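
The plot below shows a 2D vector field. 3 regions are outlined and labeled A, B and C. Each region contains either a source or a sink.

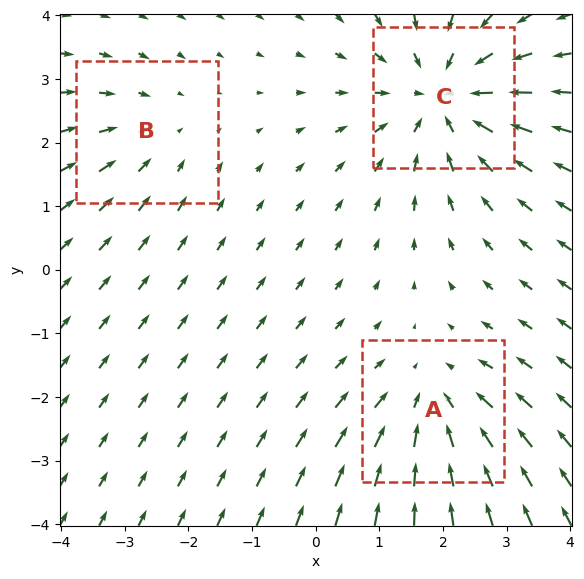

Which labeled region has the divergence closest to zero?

B

Divergence at each region's feature centre — A: about -3, B: about -2, C: about -4. Region B is closest to zero.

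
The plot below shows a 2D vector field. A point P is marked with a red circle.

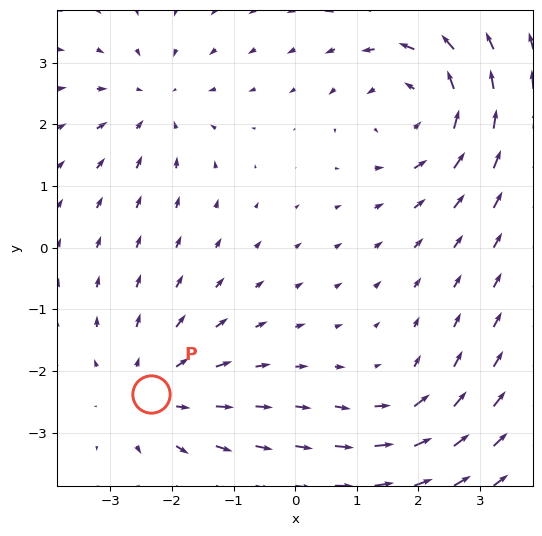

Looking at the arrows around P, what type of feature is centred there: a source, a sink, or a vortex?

At P (-2.3, -2.4) the arrows spread outward. Divergence about +3, curl ≈0 — positive divergence with near-zero curl is a source.

source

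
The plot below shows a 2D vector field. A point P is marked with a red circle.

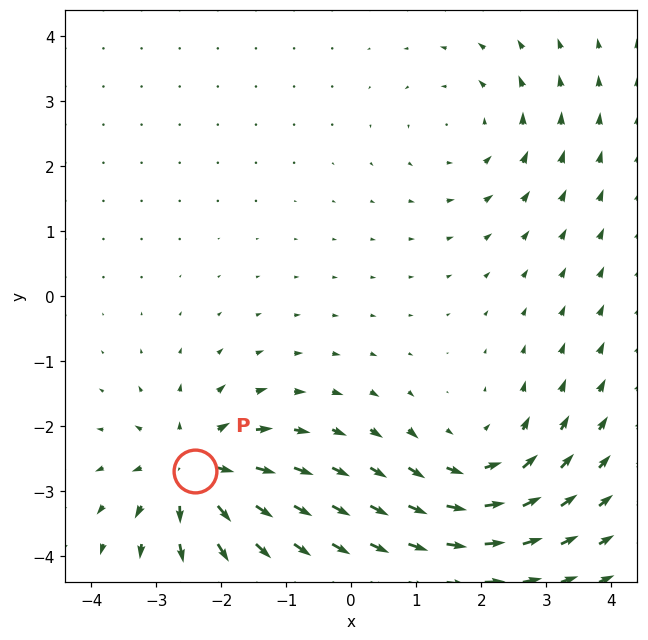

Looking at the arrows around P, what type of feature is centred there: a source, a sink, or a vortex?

At P (-2.4, -2.7) the arrows spread outward. Divergence about +6, curl ≈0 — positive divergence with near-zero curl is a source.

source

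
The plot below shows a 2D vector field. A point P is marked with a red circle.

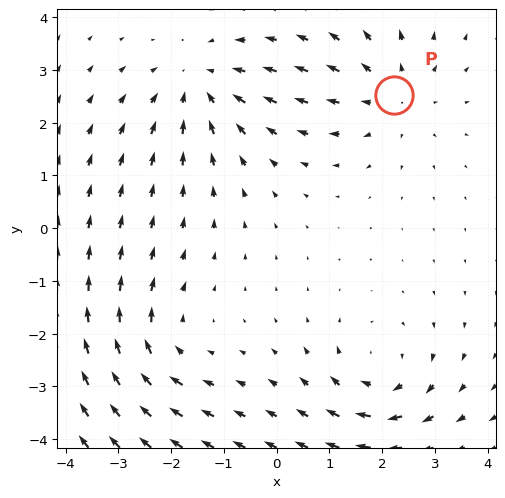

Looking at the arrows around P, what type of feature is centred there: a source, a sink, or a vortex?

At P (2.2, 2.5) the arrows spread outward. Divergence about +3, curl ≈0 — positive divergence with near-zero curl is a source.

source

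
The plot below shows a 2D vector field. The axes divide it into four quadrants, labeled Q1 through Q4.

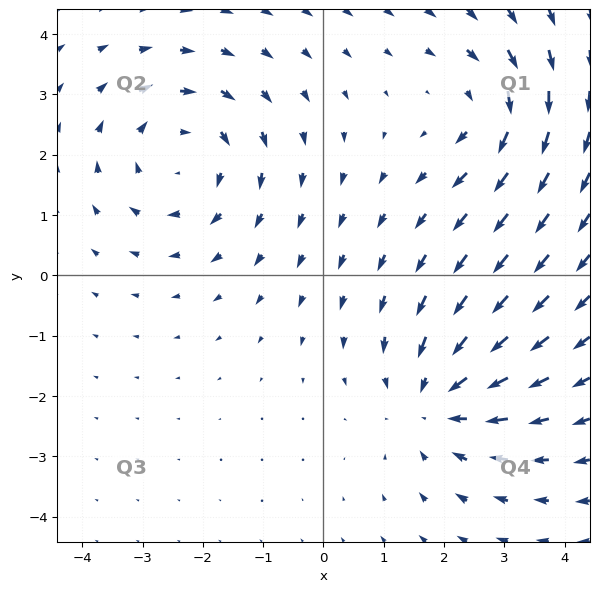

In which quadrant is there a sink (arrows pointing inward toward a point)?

The sink sits at approximately (1.9, -2.1), which lies in quadrant Q4. The divergence there is about -4, negative as expected for a sink.

Q4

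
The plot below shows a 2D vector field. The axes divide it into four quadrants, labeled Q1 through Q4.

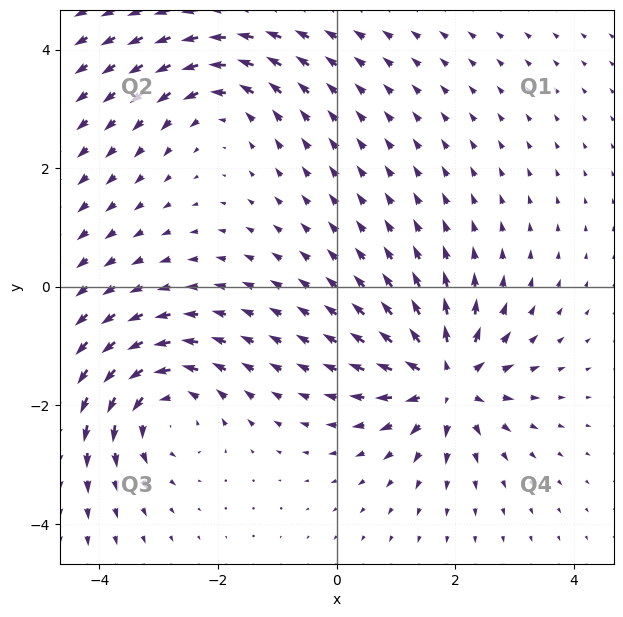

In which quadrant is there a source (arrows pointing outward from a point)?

The source sits at approximately (1.9, -1.6), which lies in quadrant Q4. The divergence there is about +7, positive as expected for a source.

Q4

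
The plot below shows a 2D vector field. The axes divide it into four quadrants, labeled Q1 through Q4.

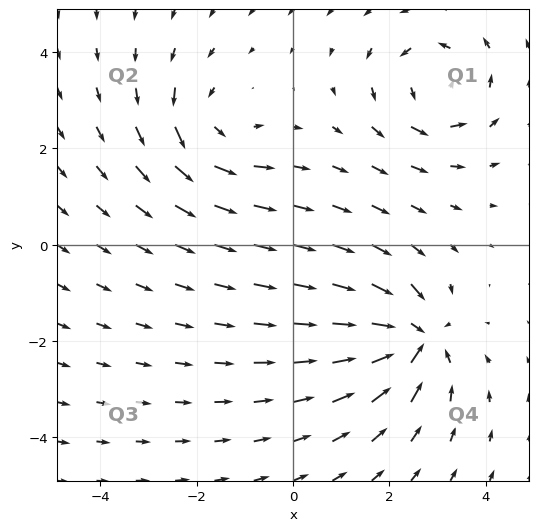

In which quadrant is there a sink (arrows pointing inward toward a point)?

The sink sits at approximately (2.5, -1.9), which lies in quadrant Q4. The divergence there is about -6, negative as expected for a sink.

Q4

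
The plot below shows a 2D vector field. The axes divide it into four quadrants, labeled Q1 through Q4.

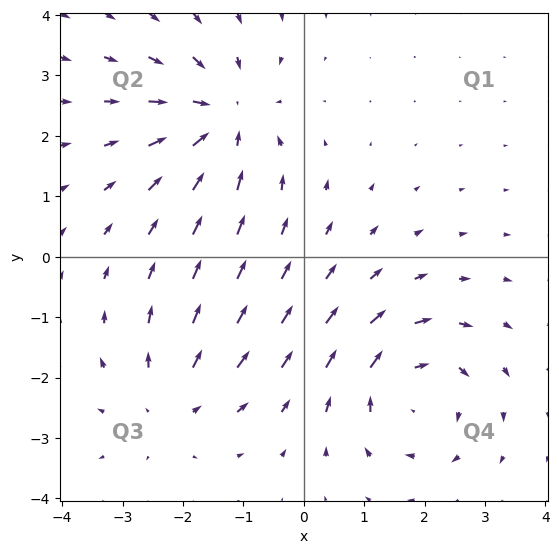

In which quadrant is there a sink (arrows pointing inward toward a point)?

The sink sits at approximately (-1.3, 2.3), which lies in quadrant Q2. The divergence there is about -5, negative as expected for a sink.

Q2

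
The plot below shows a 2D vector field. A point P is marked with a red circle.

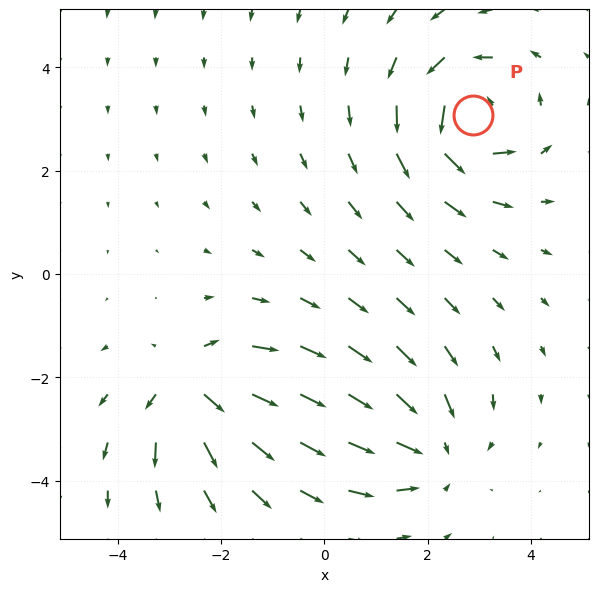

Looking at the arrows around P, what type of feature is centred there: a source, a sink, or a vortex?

At P (2.9, 3.1) the arrows circulate counterclockwise. Divergence ≈0, curl about +6 — near-zero divergence with nonzero curl is a vortex.

vortex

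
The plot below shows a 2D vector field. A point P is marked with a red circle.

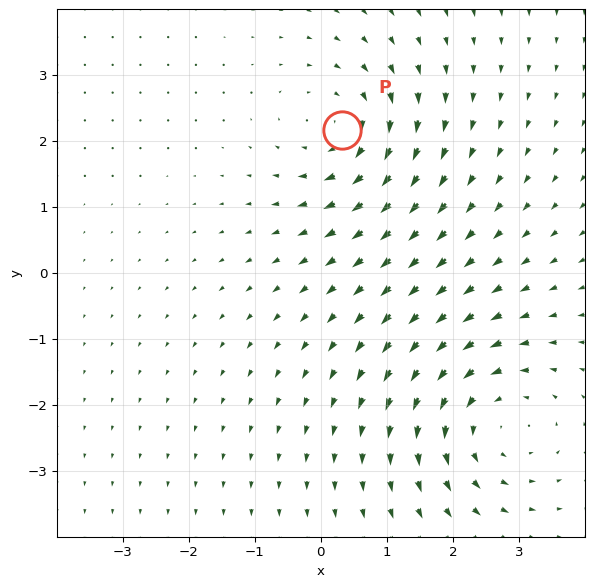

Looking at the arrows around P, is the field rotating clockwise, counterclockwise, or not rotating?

clockwise

Near P at (0.3, 2.2) the arrows circulate clockwise. The curl (z-component) there is about -4; negative curl means clockwise rotation.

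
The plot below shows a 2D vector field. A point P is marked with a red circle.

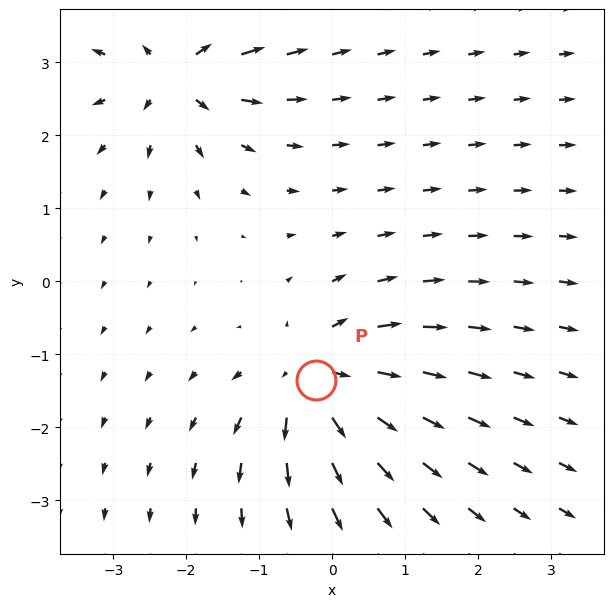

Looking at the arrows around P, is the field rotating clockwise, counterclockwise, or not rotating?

Near P at (-0.2, -1.3) the arrows show no circulation. The curl there is ≈0.

not rotating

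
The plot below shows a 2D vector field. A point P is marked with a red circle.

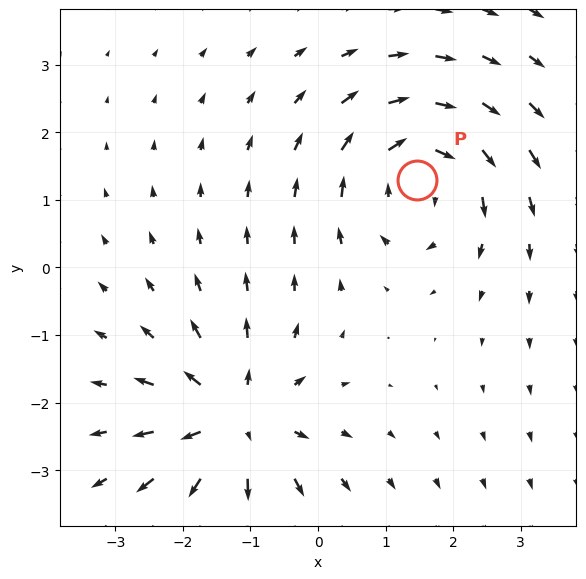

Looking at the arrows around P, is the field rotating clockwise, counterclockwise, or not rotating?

clockwise

Near P at (1.5, 1.3) the arrows circulate clockwise. The curl (z-component) there is about -4; negative curl means clockwise rotation.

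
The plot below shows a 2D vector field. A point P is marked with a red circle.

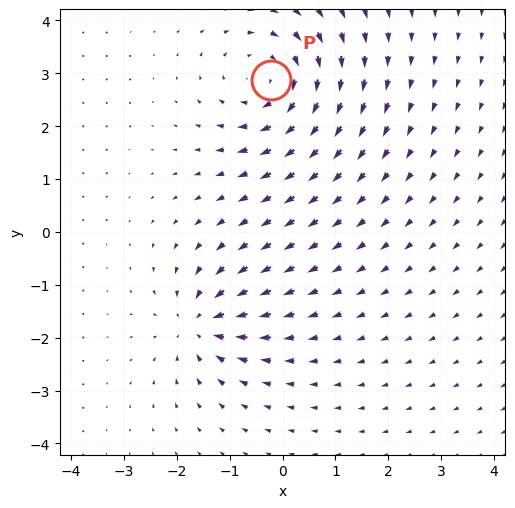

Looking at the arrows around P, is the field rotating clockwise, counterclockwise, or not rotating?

Near P at (-0.2, 2.9) the arrows circulate clockwise. The curl (z-component) there is about -4; negative curl means clockwise rotation.

clockwise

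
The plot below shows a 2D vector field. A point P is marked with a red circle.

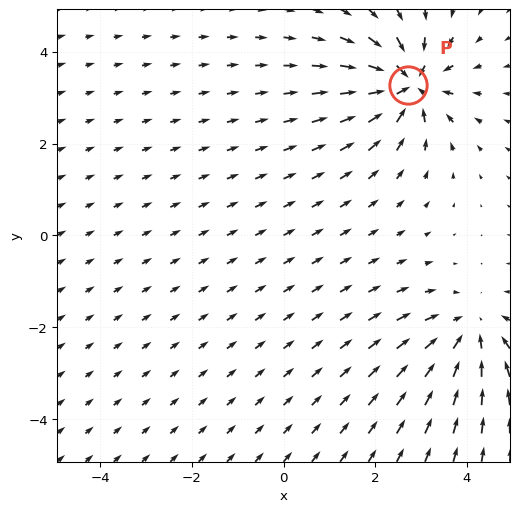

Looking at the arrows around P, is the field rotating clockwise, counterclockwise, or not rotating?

Near P at (2.7, 3.3) the arrows show no circulation. The curl there is ≈0.

not rotating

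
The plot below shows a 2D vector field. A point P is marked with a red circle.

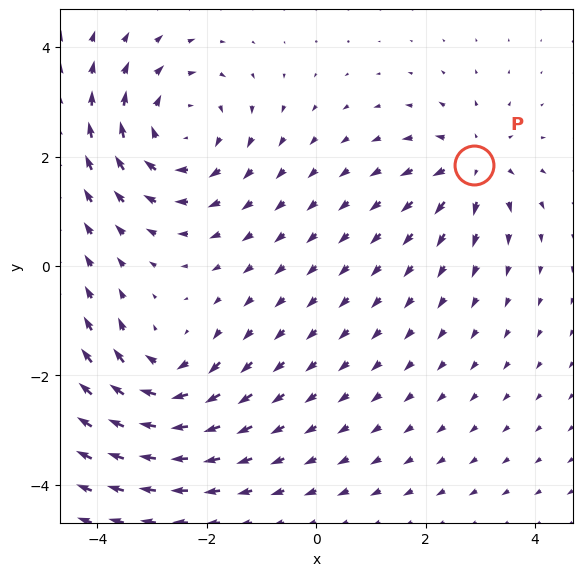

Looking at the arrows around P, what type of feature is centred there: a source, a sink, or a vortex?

At P (2.9, 1.8) the arrows spread outward. Divergence about +4, curl ≈0 — positive divergence with near-zero curl is a source.

source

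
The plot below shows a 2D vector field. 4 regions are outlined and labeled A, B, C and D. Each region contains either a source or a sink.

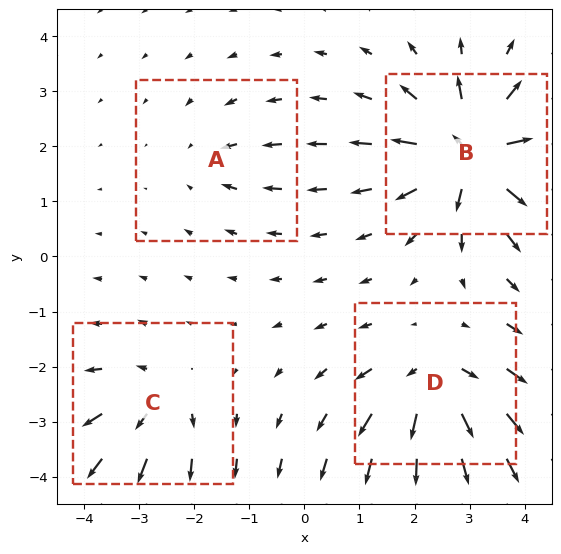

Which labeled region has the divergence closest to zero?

A

Divergence at each region's feature centre — A: about -3, B: about +8, C: about +4, D: about +6. Region A is closest to zero.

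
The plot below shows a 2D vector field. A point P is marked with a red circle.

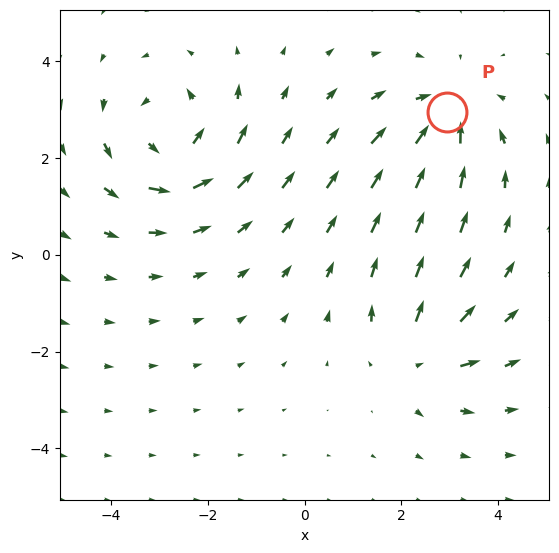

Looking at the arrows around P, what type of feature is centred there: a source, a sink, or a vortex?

sink

At P (2.9, 3.0) the arrows converge inward. Divergence about -3, curl ≈0 — negative divergence with near-zero curl is a sink.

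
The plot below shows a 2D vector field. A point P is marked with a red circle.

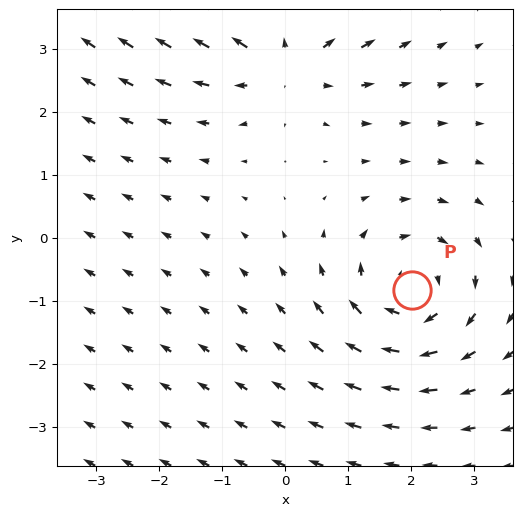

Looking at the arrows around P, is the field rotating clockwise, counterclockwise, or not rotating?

clockwise

Near P at (2.0, -0.8) the arrows circulate clockwise. The curl (z-component) there is about -3; negative curl means clockwise rotation.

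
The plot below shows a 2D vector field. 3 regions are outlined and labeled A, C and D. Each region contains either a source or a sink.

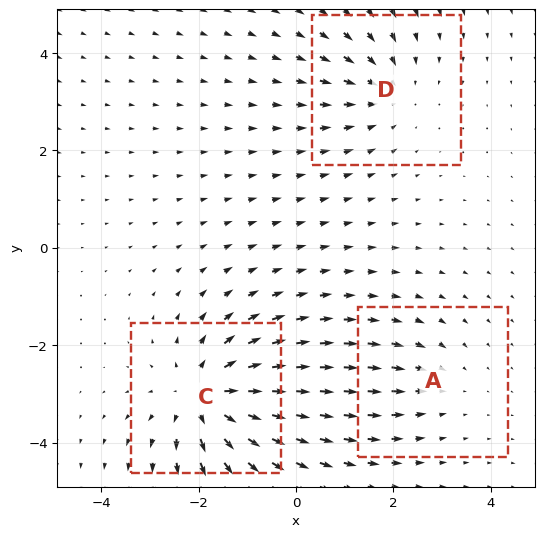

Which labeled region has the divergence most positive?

Divergence at each region's feature centre — A: about -2, C: about +5, D: about -3. Region C is most positive.

C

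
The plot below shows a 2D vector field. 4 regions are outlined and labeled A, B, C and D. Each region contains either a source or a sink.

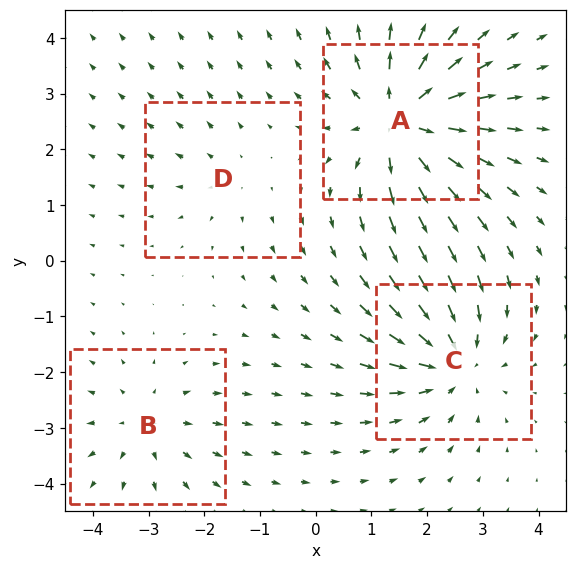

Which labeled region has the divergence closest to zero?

Divergence at each region's feature centre — A: about +7, B: about +3, C: about -5, D: about +2. Region D is closest to zero.

D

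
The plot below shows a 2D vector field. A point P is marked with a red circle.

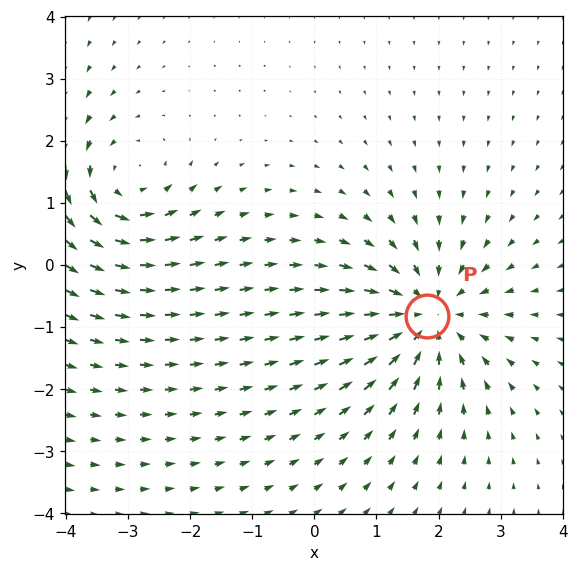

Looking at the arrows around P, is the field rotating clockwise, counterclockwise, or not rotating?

not rotating

Near P at (1.8, -0.8) the arrows show no circulation. The curl there is ≈0.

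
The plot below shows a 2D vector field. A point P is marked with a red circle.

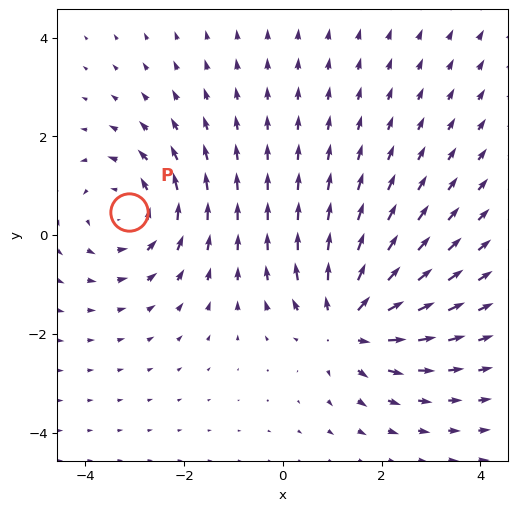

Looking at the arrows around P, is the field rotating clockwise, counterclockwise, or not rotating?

counterclockwise

Near P at (-3.1, 0.5) the arrows circulate counterclockwise. The curl (z-component) there is about +4; positive curl means counterclockwise rotation.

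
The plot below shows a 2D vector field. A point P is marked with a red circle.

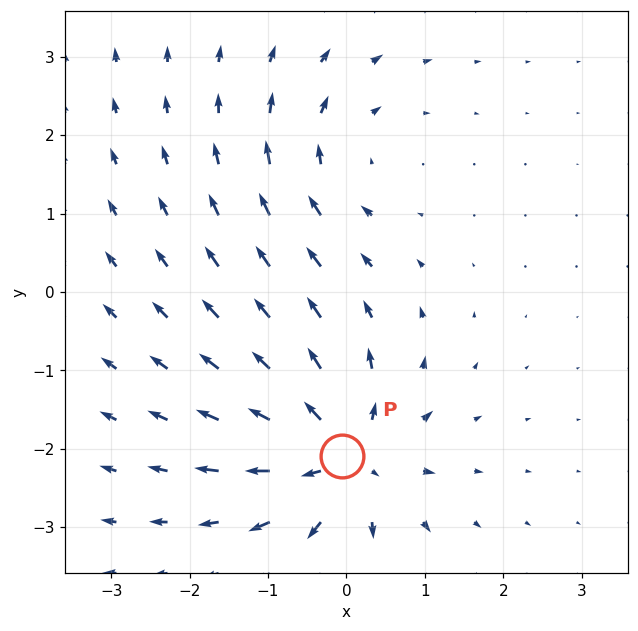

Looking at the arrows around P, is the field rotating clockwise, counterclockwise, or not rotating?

Near P at (-0.1, -2.1) the arrows show no circulation. The curl there is ≈0.

not rotating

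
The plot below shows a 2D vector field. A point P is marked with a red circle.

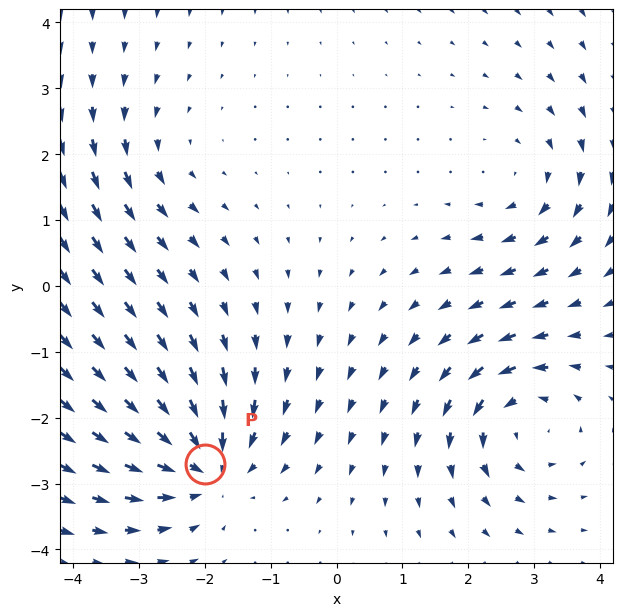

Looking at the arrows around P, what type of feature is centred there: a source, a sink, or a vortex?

sink

At P (-2.0, -2.7) the arrows converge inward. Divergence about -5, curl ≈0 — negative divergence with near-zero curl is a sink.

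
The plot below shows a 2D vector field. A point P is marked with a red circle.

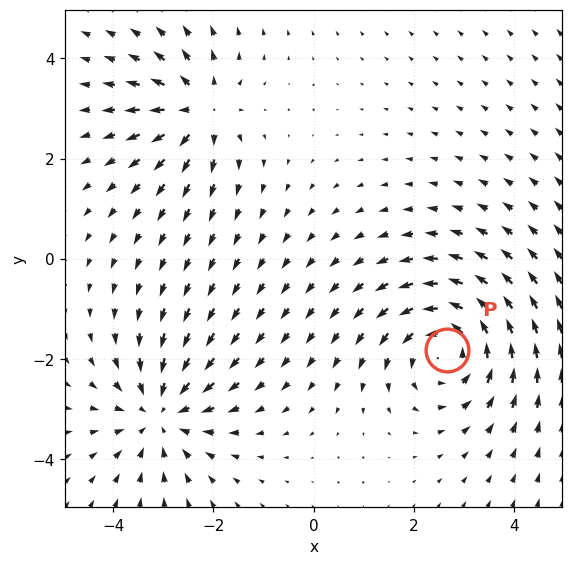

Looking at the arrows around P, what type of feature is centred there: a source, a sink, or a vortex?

vortex

At P (2.7, -1.8) the arrows circulate counterclockwise. Divergence ≈0, curl about +4 — near-zero divergence with nonzero curl is a vortex.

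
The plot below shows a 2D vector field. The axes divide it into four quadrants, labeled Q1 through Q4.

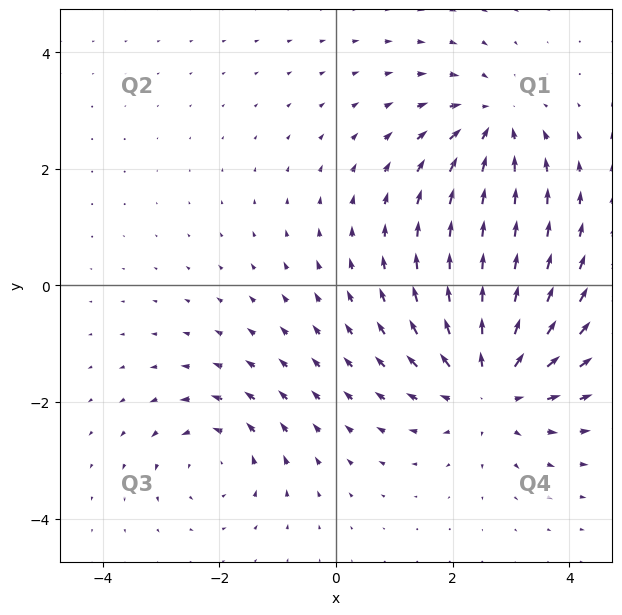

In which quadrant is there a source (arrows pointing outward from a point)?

The source sits at approximately (2.7, -1.7), which lies in quadrant Q4. The divergence there is about +4, positive as expected for a source.

Q4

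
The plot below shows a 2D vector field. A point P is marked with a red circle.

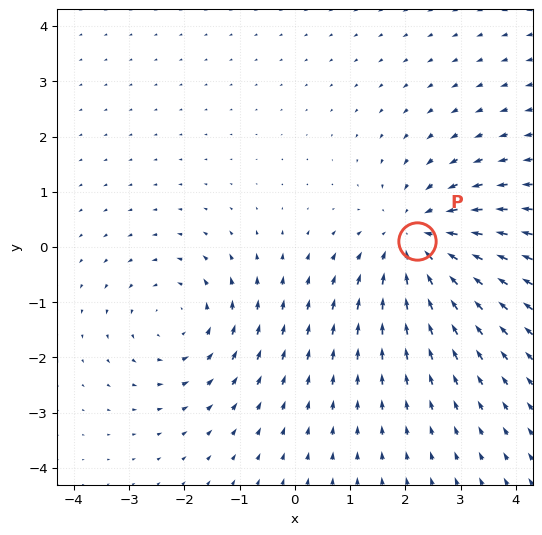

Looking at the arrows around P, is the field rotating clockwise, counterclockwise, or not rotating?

Near P at (2.2, 0.1) the arrows show no circulation. The curl there is ≈0.

not rotating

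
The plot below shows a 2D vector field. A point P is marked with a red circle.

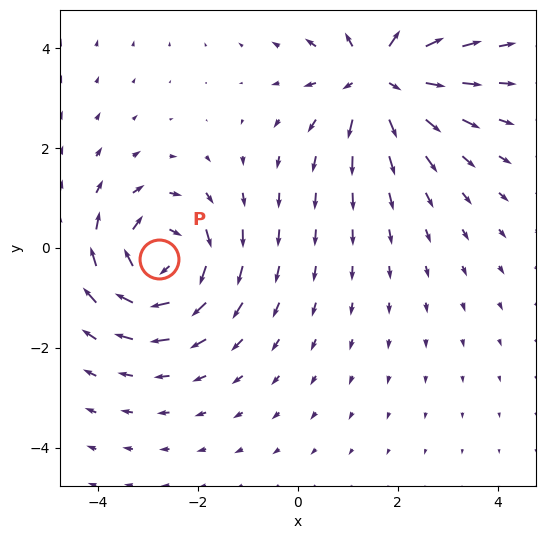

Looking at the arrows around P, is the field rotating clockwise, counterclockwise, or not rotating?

clockwise

Near P at (-2.8, -0.2) the arrows circulate clockwise. The curl (z-component) there is about -4; negative curl means clockwise rotation.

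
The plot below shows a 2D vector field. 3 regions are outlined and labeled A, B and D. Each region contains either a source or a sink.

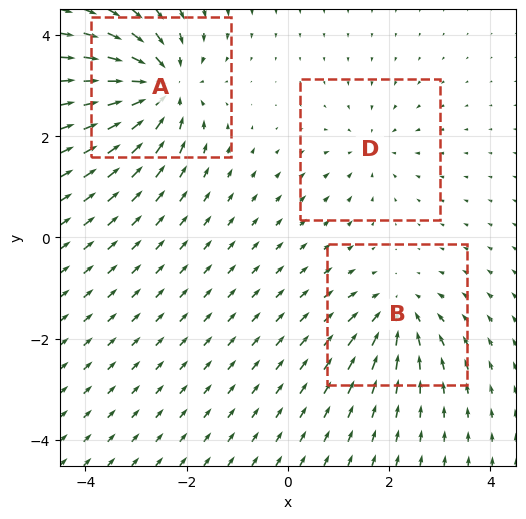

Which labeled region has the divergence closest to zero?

Divergence at each region's feature centre — A: about -6, B: about -4, D: about -2. Region D is closest to zero.

D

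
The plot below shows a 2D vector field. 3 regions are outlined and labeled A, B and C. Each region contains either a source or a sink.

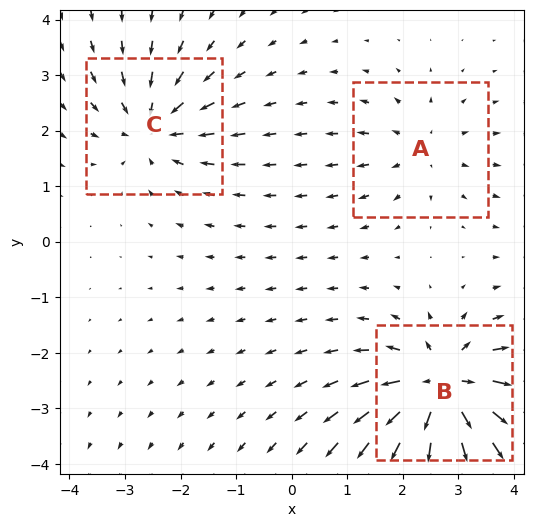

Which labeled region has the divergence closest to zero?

Divergence at each region's feature centre — A: about +2, B: about +6, C: about -4. Region A is closest to zero.

A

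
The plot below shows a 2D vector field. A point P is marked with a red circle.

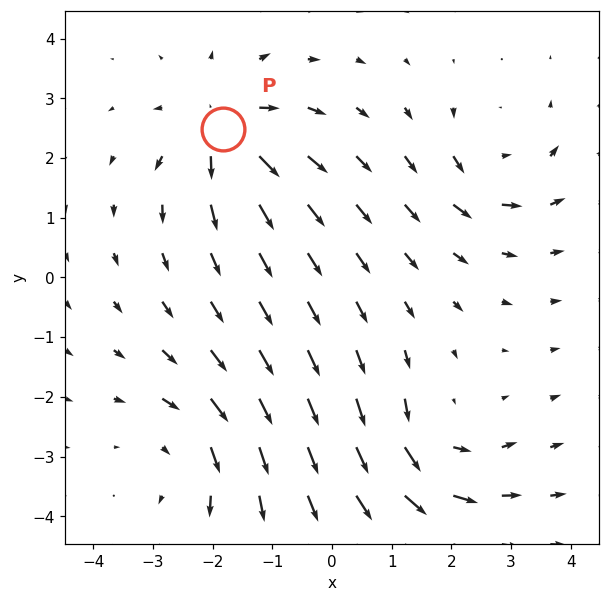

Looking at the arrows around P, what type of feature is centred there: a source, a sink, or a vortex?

source

At P (-1.8, 2.5) the arrows spread outward. Divergence about +6, curl ≈0 — positive divergence with near-zero curl is a source.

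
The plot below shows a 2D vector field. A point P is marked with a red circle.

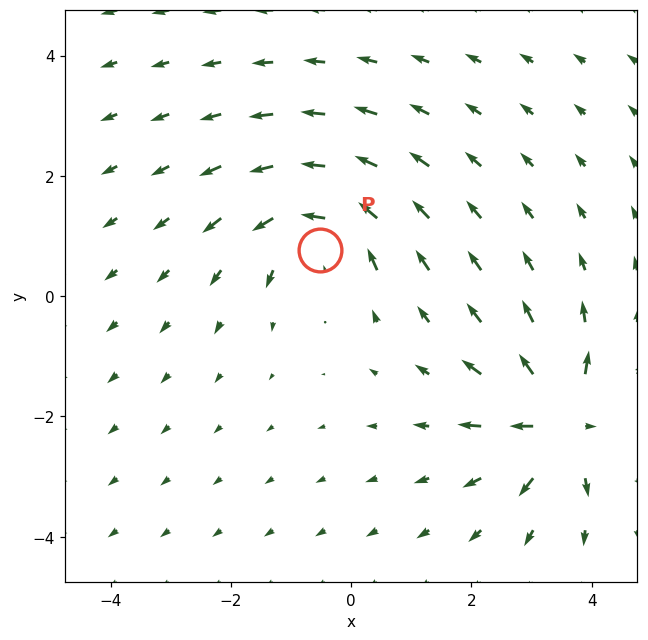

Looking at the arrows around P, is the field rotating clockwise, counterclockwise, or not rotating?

Near P at (-0.5, 0.8) the arrows circulate counterclockwise. The curl (z-component) there is about +6; positive curl means counterclockwise rotation.

counterclockwise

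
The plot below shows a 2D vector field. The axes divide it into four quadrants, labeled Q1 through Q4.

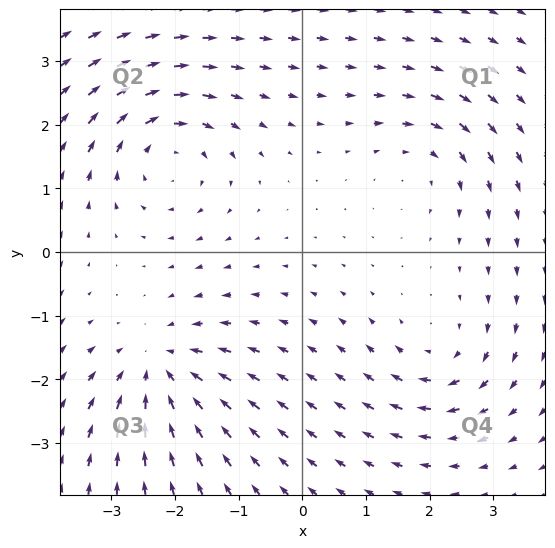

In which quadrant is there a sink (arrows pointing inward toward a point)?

Q3

The sink sits at approximately (-2.2, -1.8), which lies in quadrant Q3. The divergence there is about -5, negative as expected for a sink.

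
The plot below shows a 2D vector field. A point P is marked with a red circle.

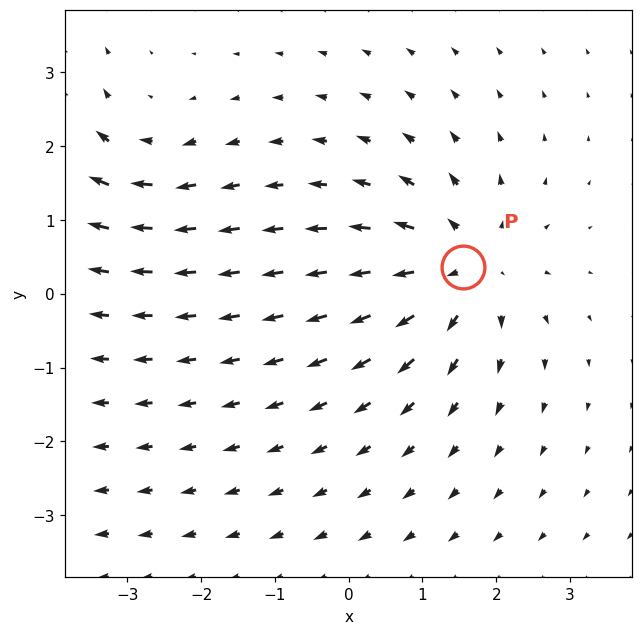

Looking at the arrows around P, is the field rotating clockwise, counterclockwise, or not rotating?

not rotating

Near P at (1.5, 0.4) the arrows show no circulation. The curl there is ≈0.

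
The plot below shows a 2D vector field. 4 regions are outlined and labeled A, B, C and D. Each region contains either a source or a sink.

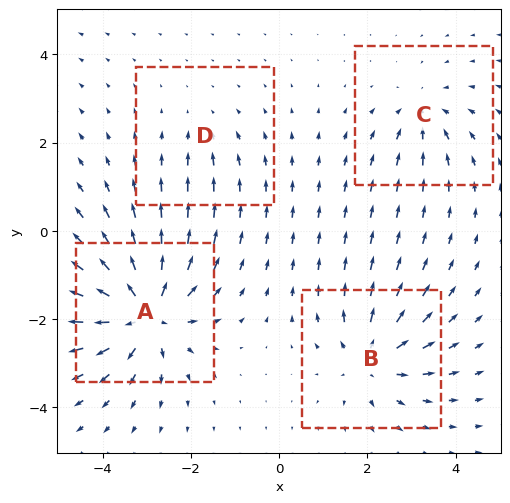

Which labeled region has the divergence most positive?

A

Divergence at each region's feature centre — A: about +8, B: about +5, C: about -4, D: about -2. Region A is most positive.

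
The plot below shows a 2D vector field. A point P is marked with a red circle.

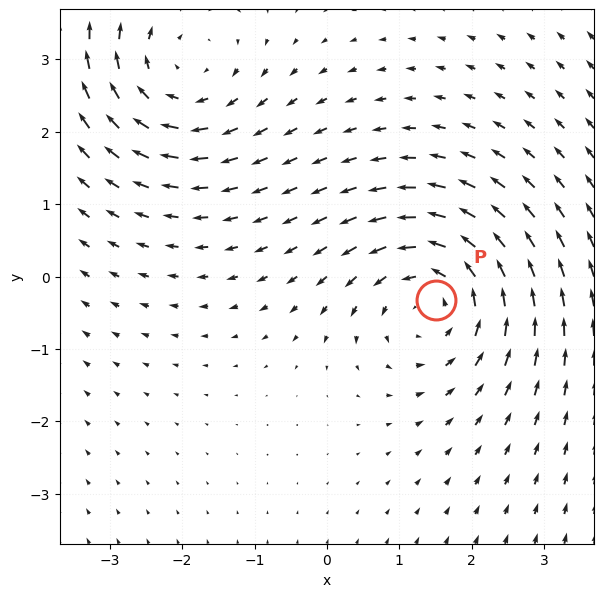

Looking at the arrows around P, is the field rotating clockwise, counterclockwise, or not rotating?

Near P at (1.5, -0.3) the arrows circulate counterclockwise. The curl (z-component) there is about +4; positive curl means counterclockwise rotation.

counterclockwise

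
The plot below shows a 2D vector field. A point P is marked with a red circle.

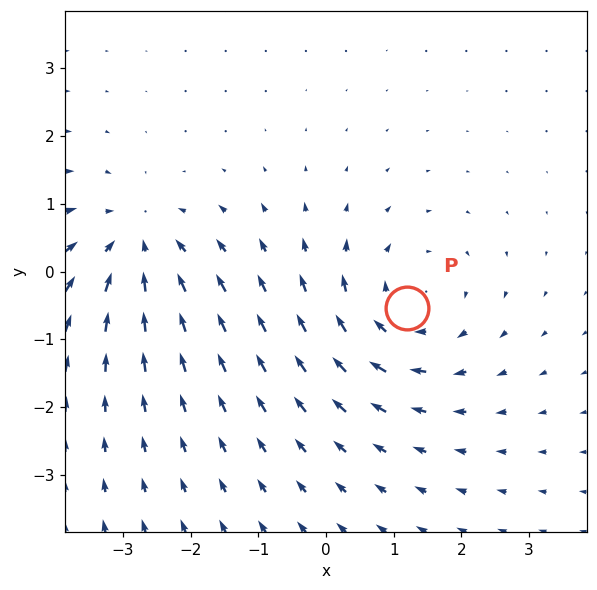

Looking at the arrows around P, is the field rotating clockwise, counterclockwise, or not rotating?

Near P at (1.2, -0.5) the arrows circulate clockwise. The curl (z-component) there is about -3; negative curl means clockwise rotation.

clockwise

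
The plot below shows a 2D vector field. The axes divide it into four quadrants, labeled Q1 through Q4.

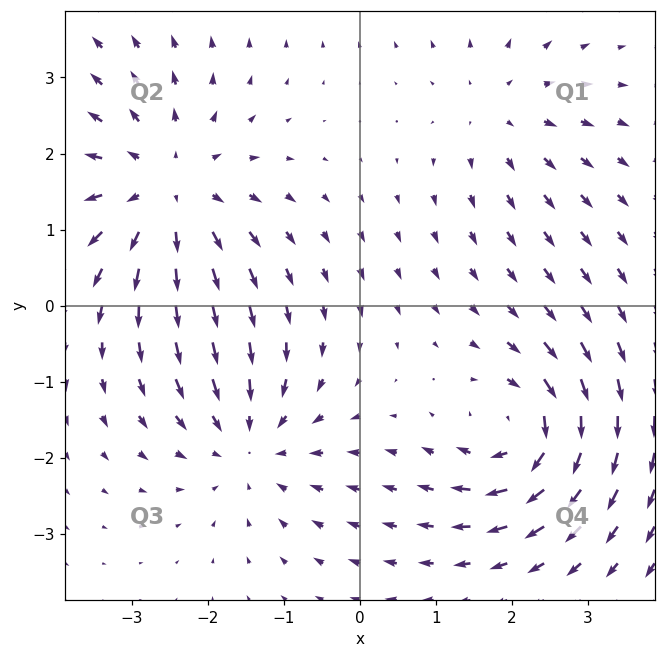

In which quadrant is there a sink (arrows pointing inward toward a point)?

Q3

The sink sits at approximately (-1.5, -1.8), which lies in quadrant Q3. The divergence there is about -3, negative as expected for a sink.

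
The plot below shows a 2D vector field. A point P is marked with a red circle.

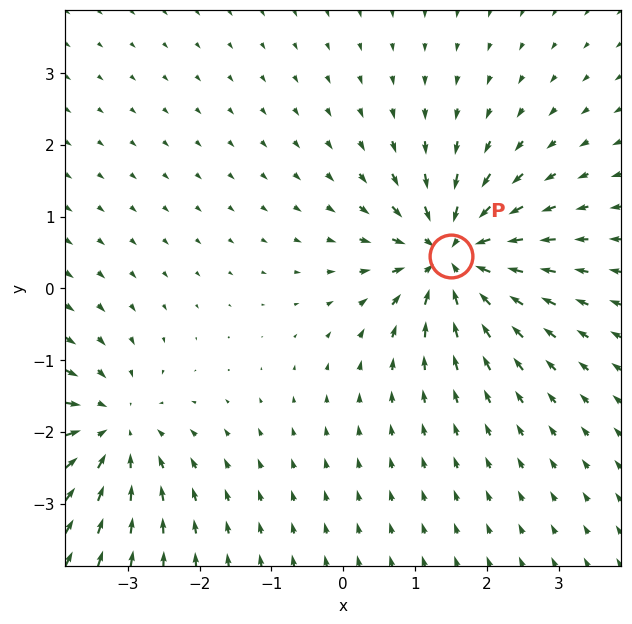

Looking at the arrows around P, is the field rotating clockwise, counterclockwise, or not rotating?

not rotating

Near P at (1.5, 0.5) the arrows show no circulation. The curl there is ≈0.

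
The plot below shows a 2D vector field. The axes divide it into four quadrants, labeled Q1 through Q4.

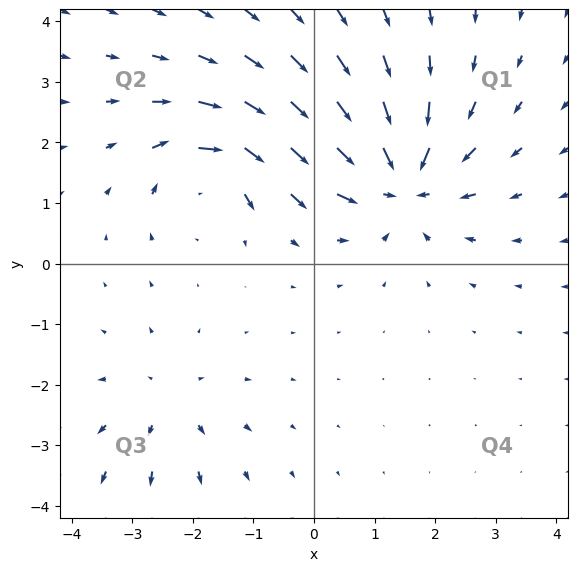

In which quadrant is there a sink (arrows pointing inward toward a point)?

The sink sits at approximately (1.4, 1.4), which lies in quadrant Q1. The divergence there is about -6, negative as expected for a sink.

Q1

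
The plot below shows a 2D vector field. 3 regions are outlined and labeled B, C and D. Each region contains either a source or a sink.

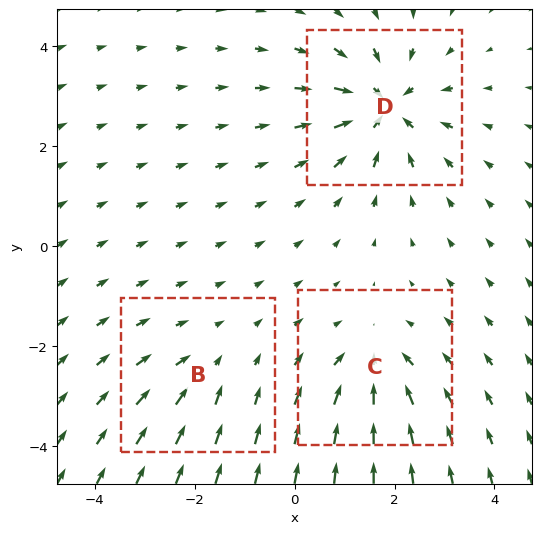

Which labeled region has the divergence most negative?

Divergence at each region's feature centre — B: about -2, C: about -4, D: about -5. Region D is most negative.

D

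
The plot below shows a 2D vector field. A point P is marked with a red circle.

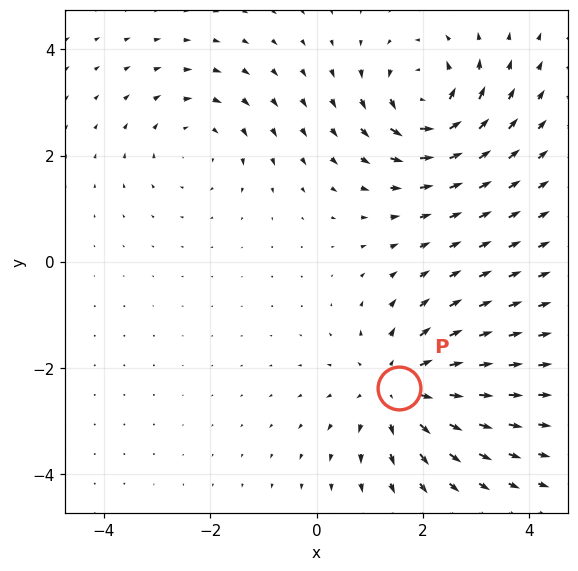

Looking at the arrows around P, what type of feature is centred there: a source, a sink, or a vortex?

source

At P (1.6, -2.4) the arrows spread outward. Divergence about +4, curl ≈0 — positive divergence with near-zero curl is a source.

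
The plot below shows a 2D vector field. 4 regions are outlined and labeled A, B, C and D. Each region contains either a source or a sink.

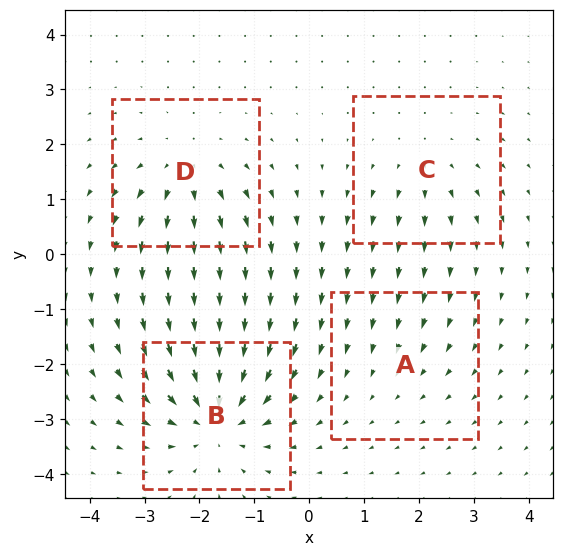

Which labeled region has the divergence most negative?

Divergence at each region's feature centre — A: about -2, B: about -7, C: about +3, D: about +5. Region B is most negative.

B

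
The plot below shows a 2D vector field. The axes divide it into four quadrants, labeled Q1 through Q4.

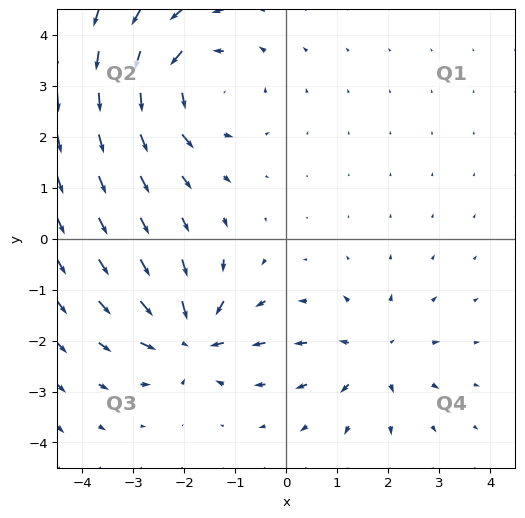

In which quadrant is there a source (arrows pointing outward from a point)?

Q4

The source sits at approximately (1.7, -2.3), which lies in quadrant Q4. The divergence there is about +4, positive as expected for a source.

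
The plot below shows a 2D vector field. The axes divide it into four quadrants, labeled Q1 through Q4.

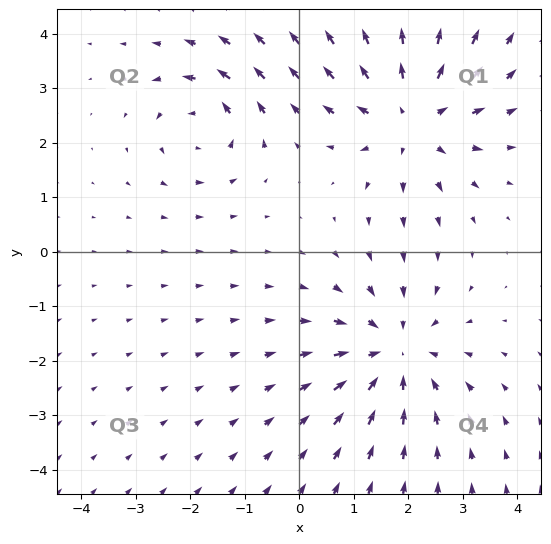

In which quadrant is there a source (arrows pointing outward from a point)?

The source sits at approximately (2.1, 2.5), which lies in quadrant Q1. The divergence there is about +4, positive as expected for a source.

Q1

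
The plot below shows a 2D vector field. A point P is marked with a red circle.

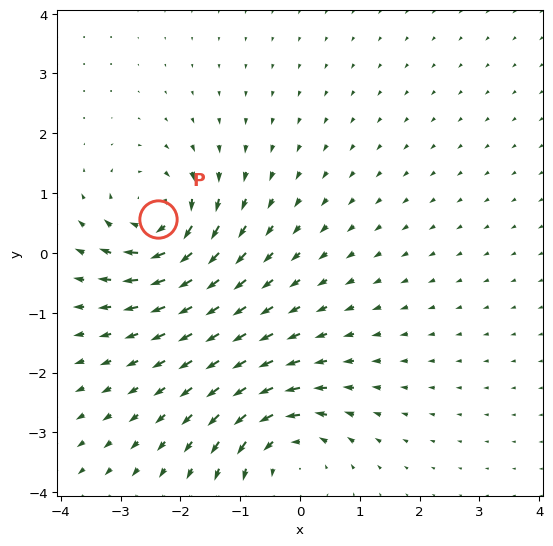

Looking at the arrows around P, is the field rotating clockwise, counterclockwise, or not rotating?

clockwise

Near P at (-2.4, 0.6) the arrows circulate clockwise. The curl (z-component) there is about -7; negative curl means clockwise rotation.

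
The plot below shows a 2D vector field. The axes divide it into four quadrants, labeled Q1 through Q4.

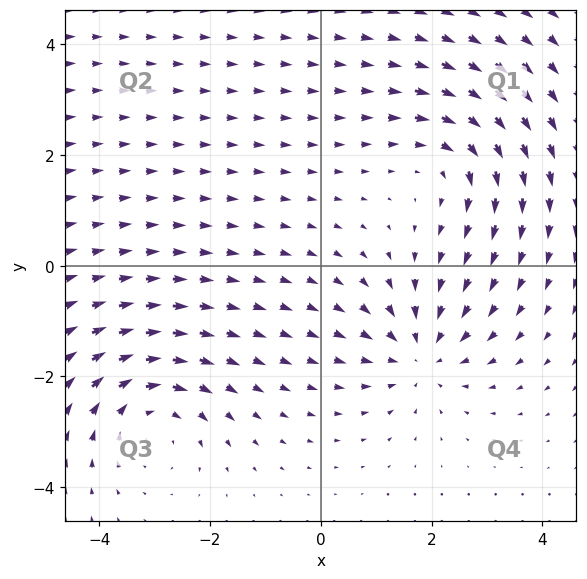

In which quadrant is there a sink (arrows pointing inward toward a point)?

The sink sits at approximately (1.8, -1.6), which lies in quadrant Q4. The divergence there is about -4, negative as expected for a sink.

Q4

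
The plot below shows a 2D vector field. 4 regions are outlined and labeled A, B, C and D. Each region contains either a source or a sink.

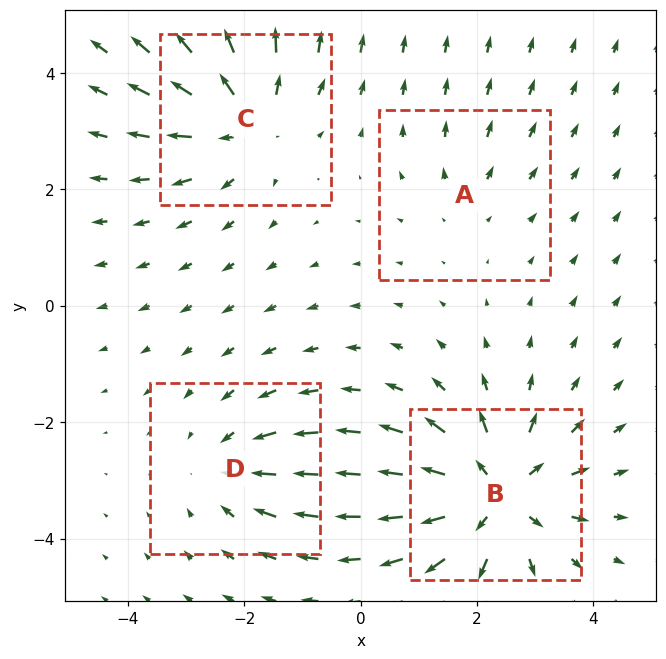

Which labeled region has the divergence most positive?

Divergence at each region's feature centre — A: about +2, B: about +6, C: about +5, D: about -3. Region B is most positive.

B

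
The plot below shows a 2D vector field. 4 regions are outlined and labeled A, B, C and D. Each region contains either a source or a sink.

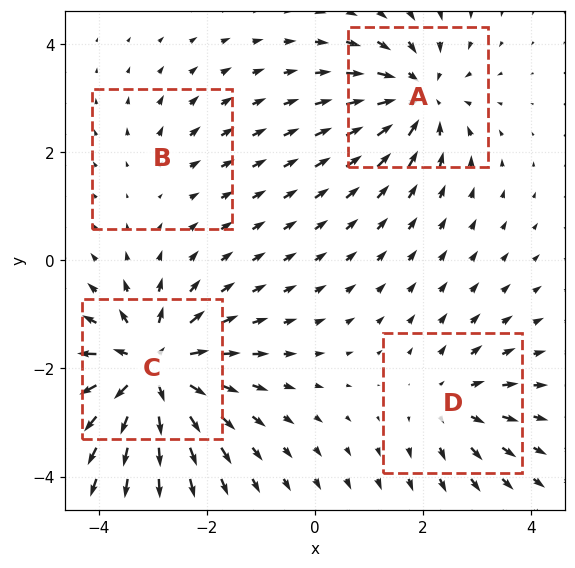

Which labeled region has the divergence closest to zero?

B

Divergence at each region's feature centre — A: about -6, B: about +2, C: about +8, D: about +4. Region B is closest to zero.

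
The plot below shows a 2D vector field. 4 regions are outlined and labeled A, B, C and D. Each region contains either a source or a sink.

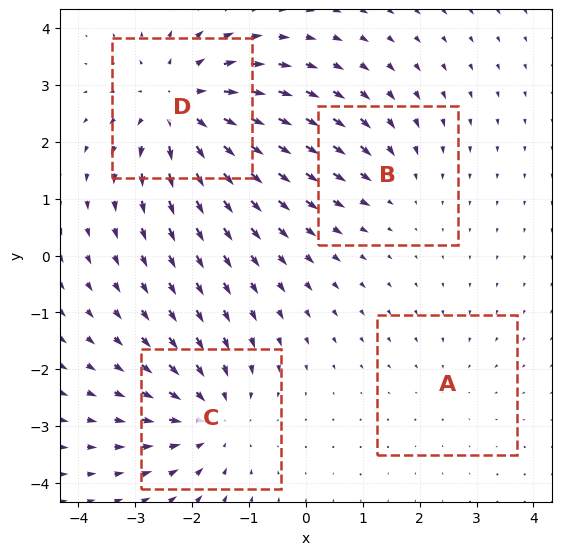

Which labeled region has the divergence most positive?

Divergence at each region's feature centre — A: about -2, B: about -3, C: about -4, D: about +6. Region D is most positive.

D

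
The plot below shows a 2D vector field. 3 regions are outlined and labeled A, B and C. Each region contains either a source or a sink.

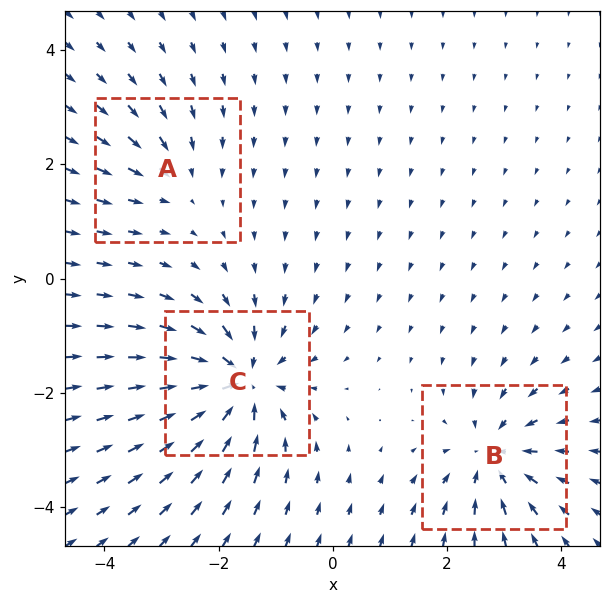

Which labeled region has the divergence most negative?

Divergence at each region's feature centre — A: about -2, B: about -4, C: about -6. Region C is most negative.

C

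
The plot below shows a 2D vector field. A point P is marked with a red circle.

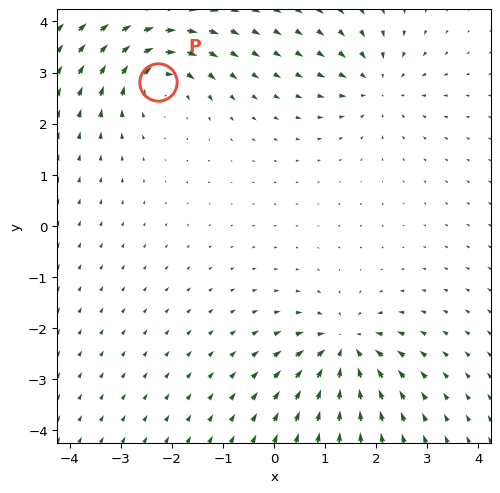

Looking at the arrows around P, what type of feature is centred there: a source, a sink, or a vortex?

At P (-2.3, 2.8) the arrows circulate clockwise. Divergence ≈0, curl about -6 — near-zero divergence with nonzero curl is a vortex.

vortex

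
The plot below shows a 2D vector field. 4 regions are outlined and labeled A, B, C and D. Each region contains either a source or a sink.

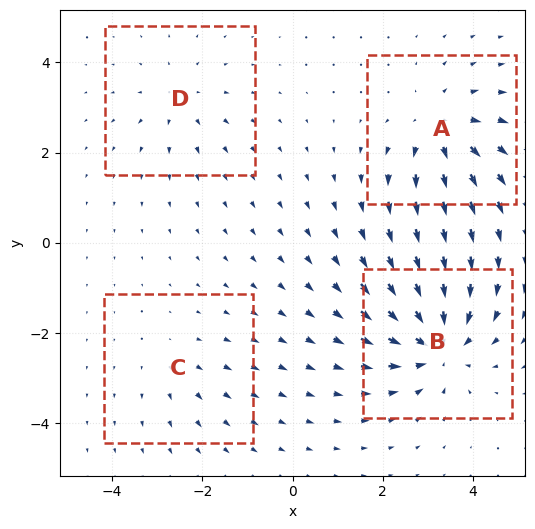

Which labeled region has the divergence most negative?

B

Divergence at each region's feature centre — A: about +5, B: about -7, C: about +2, D: about +3. Region B is most negative.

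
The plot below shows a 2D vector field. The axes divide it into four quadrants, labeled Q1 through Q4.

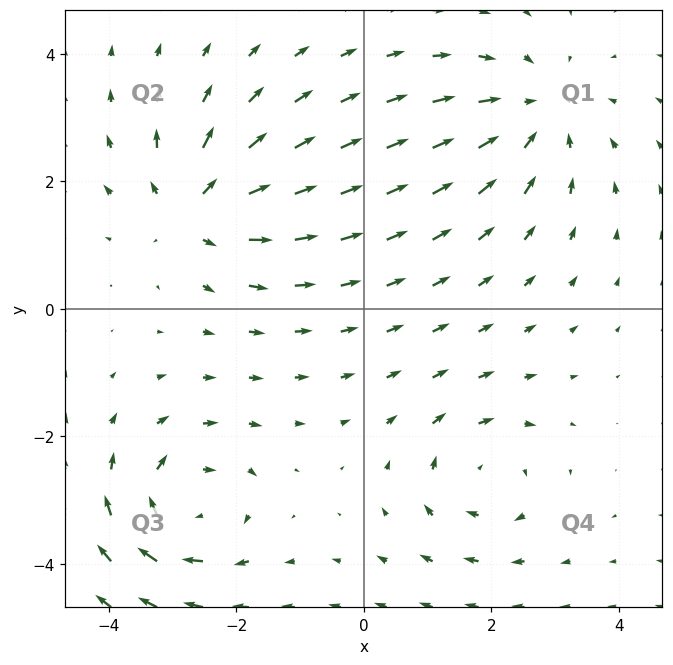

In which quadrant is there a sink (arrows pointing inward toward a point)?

Q1

The sink sits at approximately (2.7, 3.1), which lies in quadrant Q1. The divergence there is about -4, negative as expected for a sink.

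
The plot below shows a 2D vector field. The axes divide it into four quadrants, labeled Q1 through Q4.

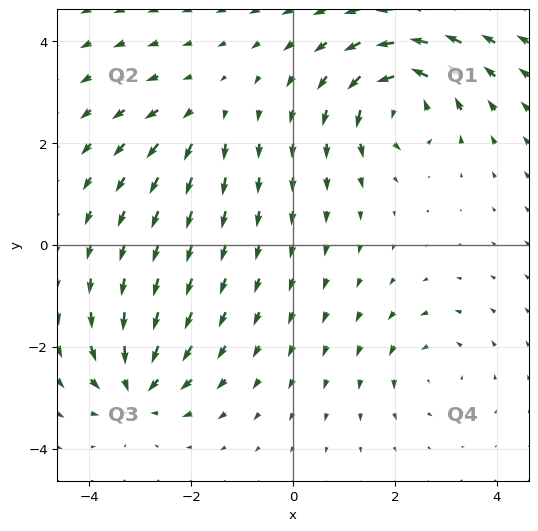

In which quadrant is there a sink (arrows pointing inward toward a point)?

The sink sits at approximately (-3.1, -2.8), which lies in quadrant Q3. The divergence there is about -5, negative as expected for a sink.

Q3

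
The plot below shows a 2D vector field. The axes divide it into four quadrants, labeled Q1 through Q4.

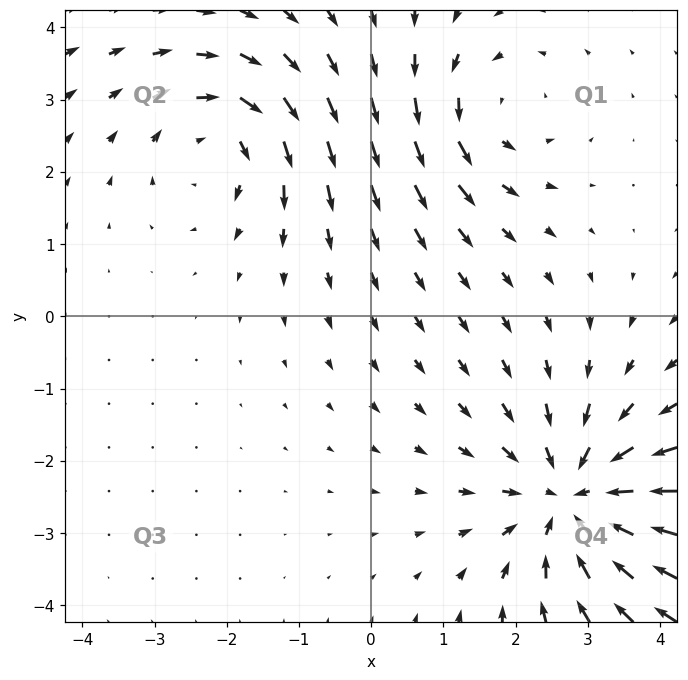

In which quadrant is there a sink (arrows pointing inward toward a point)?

The sink sits at approximately (2.8, -2.5), which lies in quadrant Q4. The divergence there is about -4, negative as expected for a sink.

Q4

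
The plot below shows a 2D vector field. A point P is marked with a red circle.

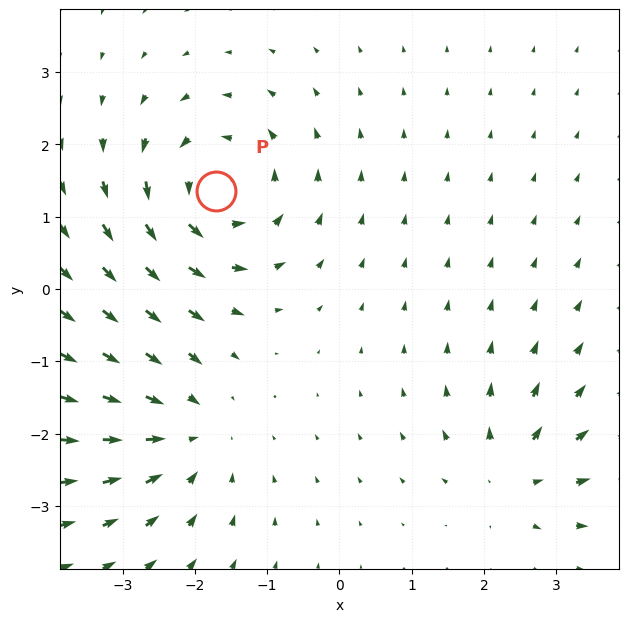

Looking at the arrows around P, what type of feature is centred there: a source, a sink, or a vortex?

At P (-1.7, 1.4) the arrows circulate counterclockwise. Divergence ≈0, curl about +5 — near-zero divergence with nonzero curl is a vortex.

vortex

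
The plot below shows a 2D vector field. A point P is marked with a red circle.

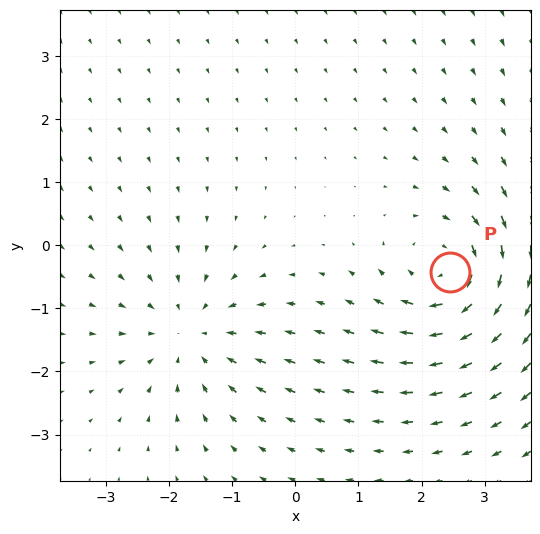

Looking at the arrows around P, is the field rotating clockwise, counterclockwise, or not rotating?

Near P at (2.5, -0.4) the arrows circulate clockwise. The curl (z-component) there is about -5; negative curl means clockwise rotation.

clockwise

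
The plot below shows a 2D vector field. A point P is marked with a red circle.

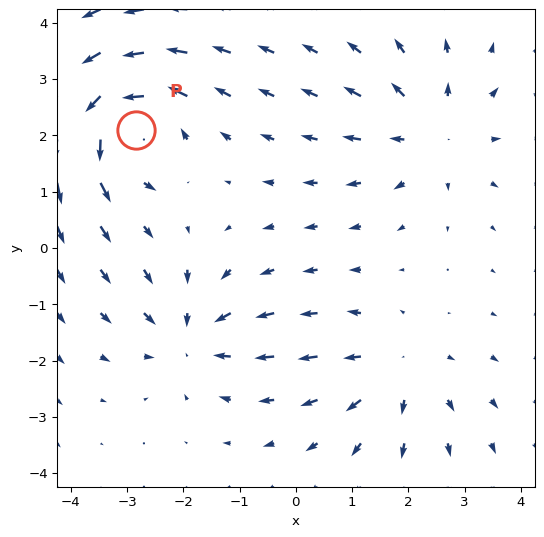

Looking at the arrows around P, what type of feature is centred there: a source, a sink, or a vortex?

vortex

At P (-2.8, 2.1) the arrows circulate counterclockwise. Divergence ≈0, curl about +6 — near-zero divergence with nonzero curl is a vortex.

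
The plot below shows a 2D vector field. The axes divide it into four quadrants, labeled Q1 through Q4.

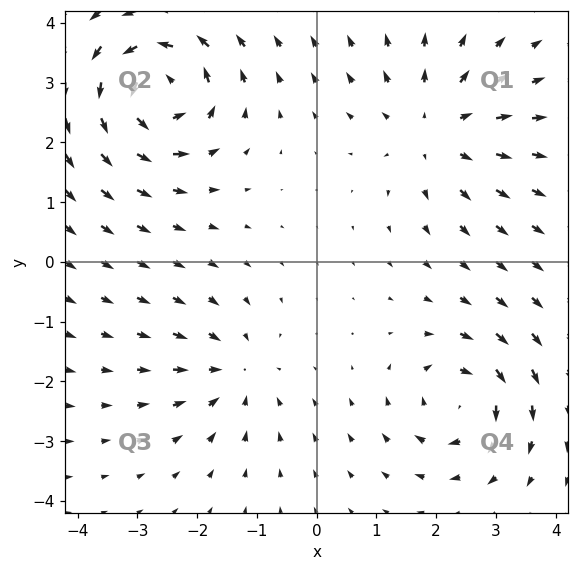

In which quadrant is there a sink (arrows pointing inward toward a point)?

The sink sits at approximately (-1.4, -1.8), which lies in quadrant Q3. The divergence there is about -3, negative as expected for a sink.

Q3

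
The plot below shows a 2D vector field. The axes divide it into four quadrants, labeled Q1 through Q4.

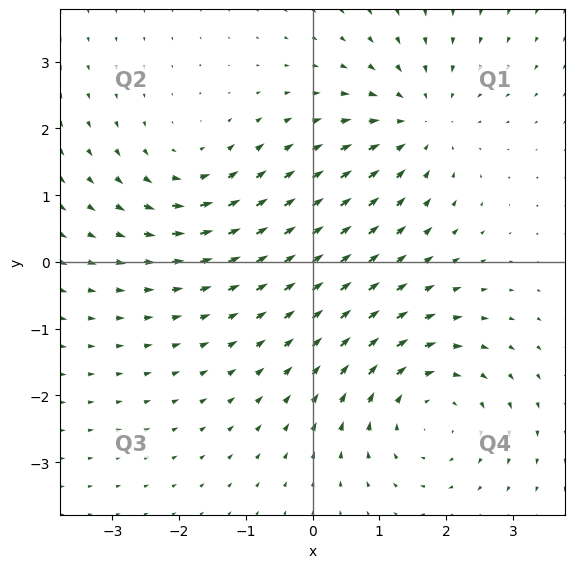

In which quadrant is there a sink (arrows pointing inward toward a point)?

The sink sits at approximately (1.6, 2.1), which lies in quadrant Q1. The divergence there is about -4, negative as expected for a sink.

Q1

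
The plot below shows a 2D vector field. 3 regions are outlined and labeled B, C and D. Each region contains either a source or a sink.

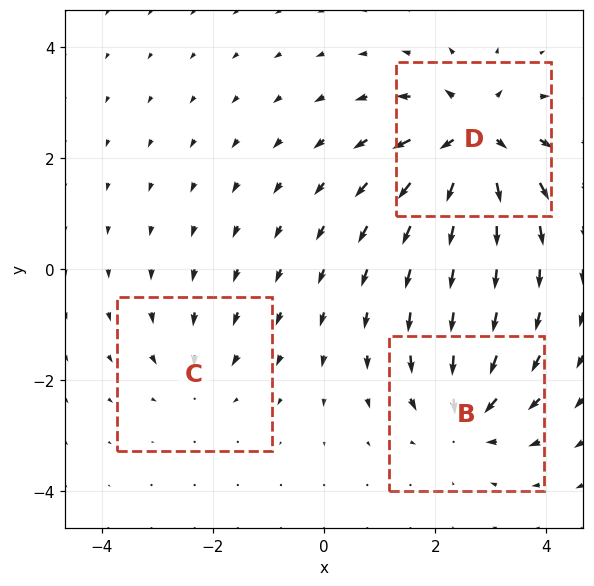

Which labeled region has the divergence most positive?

Divergence at each region's feature centre — B: about -4, C: about -2, D: about +5. Region D is most positive.

D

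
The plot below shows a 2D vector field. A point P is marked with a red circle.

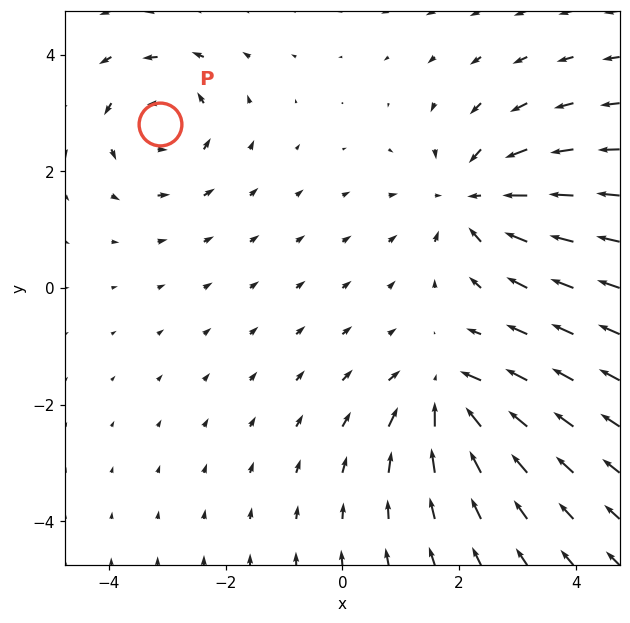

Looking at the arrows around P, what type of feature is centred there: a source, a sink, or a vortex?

At P (-3.1, 2.8) the arrows circulate counterclockwise. Divergence ≈0, curl about +3 — near-zero divergence with nonzero curl is a vortex.

vortex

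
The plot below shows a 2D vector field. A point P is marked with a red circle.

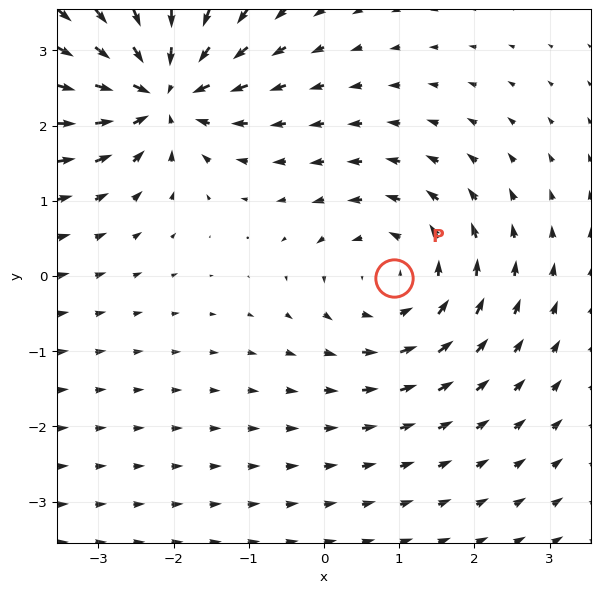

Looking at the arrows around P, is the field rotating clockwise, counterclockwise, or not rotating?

Near P at (0.9, -0.0) the arrows circulate counterclockwise. The curl (z-component) there is about +4; positive curl means counterclockwise rotation.

counterclockwise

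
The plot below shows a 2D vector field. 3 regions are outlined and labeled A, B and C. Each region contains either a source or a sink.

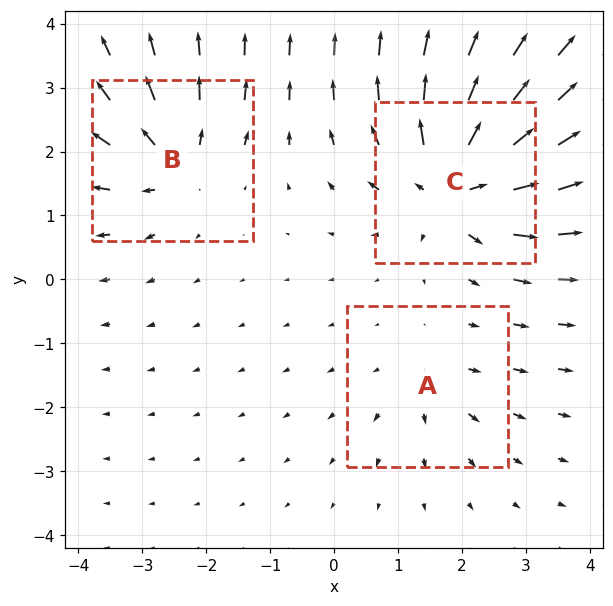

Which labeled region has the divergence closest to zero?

A

Divergence at each region's feature centre — A: about +2, B: about +4, C: about +6. Region A is closest to zero.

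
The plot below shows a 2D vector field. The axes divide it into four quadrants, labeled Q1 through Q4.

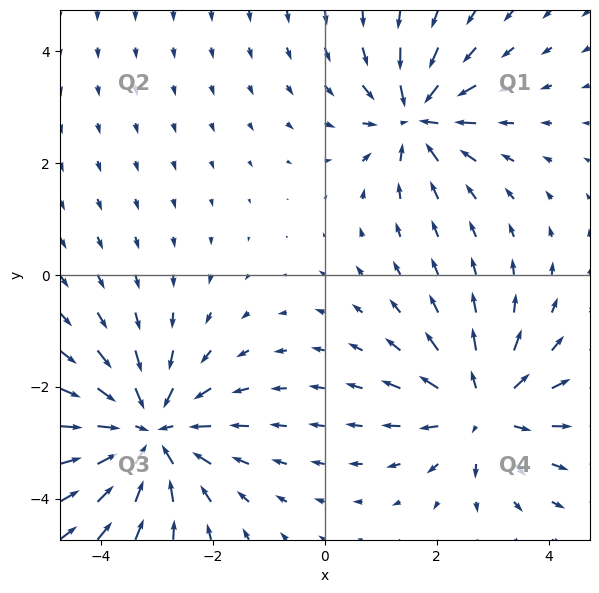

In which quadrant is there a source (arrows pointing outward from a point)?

Q4

The source sits at approximately (2.8, -2.4), which lies in quadrant Q4. The divergence there is about +4, positive as expected for a source.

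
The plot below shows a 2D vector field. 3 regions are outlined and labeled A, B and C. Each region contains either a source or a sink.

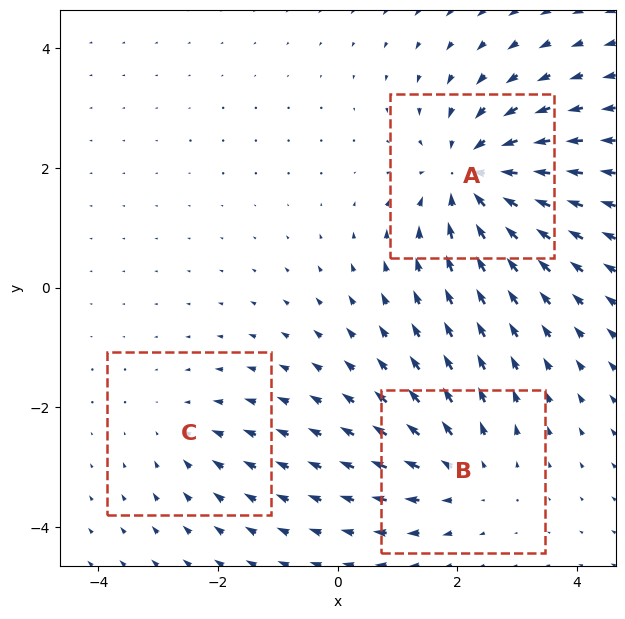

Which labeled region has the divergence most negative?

Divergence at each region's feature centre — A: about -5, B: about +3, C: about -2. Region A is most negative.

A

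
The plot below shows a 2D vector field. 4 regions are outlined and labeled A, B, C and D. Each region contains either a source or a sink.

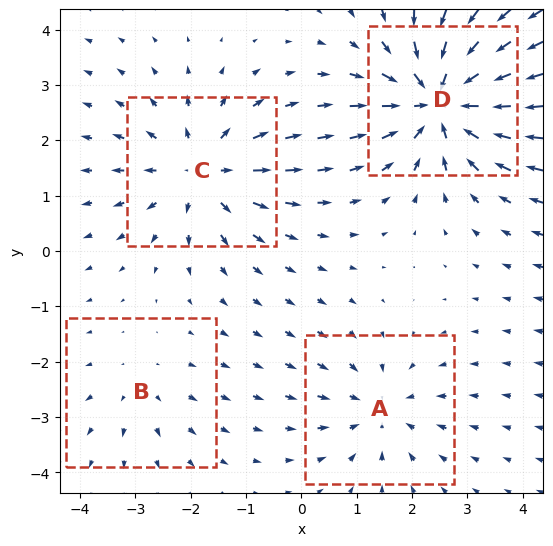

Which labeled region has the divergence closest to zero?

Divergence at each region's feature centre — A: about -4, B: about +2, C: about +5, D: about -7. Region B is closest to zero.

B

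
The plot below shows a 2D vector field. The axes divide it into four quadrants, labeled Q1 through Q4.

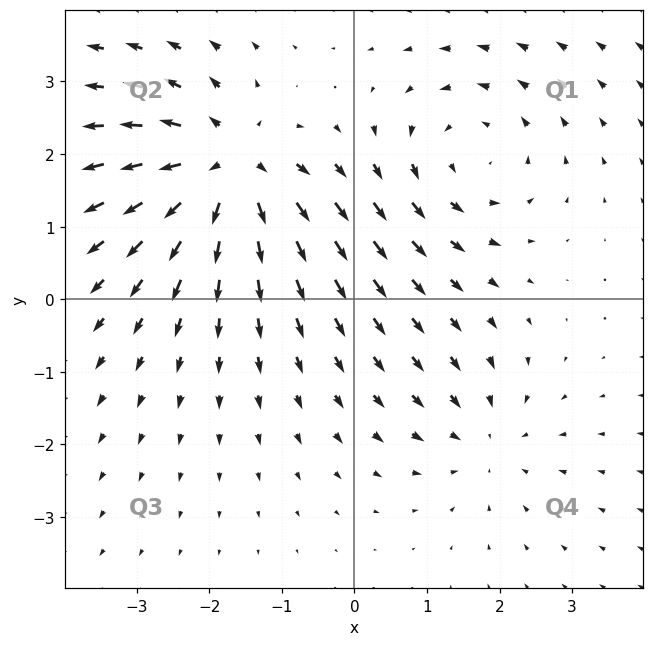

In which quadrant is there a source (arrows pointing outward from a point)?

The source sits at approximately (-1.7, 1.8), which lies in quadrant Q2. The divergence there is about +6, positive as expected for a source.

Q2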